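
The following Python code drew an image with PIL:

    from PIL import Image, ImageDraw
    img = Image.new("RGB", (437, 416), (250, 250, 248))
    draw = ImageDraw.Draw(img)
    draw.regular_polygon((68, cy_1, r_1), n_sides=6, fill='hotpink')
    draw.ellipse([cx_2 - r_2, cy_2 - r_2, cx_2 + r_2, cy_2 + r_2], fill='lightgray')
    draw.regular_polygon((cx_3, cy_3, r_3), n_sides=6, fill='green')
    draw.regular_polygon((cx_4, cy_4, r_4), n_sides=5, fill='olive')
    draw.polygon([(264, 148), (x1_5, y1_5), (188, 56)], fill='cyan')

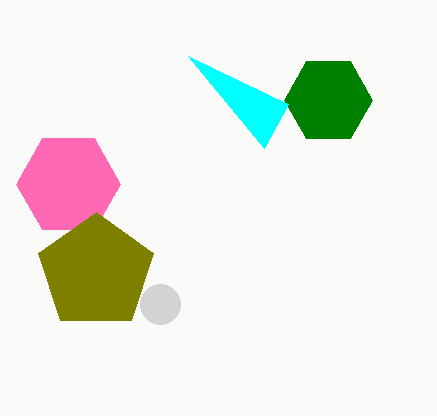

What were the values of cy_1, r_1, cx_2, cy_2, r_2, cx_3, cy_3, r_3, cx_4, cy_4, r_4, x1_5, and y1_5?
cy_1 = 184, r_1 = 52, cx_2 = 160, cy_2 = 304, r_2 = 20, cx_3 = 328, cy_3 = 100, r_3 = 44, cx_4 = 96, cy_4 = 272, r_4 = 60, x1_5 = 288, y1_5 = 104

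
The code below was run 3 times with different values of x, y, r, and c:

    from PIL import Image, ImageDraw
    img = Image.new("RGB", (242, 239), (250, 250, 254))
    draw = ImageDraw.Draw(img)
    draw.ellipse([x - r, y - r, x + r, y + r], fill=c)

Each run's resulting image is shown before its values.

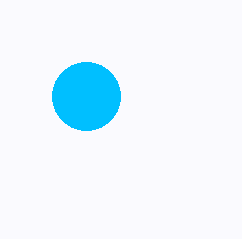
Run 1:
x = 86
y = 96
r = 34
c = 'deepskyblue'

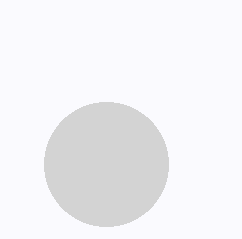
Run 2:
x = 106
y = 164
r = 62
c = 'lightgray'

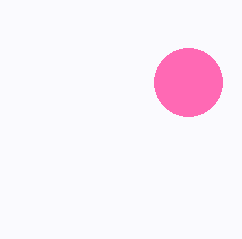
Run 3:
x = 188, y = 82, r = 34, c = 'hotpink'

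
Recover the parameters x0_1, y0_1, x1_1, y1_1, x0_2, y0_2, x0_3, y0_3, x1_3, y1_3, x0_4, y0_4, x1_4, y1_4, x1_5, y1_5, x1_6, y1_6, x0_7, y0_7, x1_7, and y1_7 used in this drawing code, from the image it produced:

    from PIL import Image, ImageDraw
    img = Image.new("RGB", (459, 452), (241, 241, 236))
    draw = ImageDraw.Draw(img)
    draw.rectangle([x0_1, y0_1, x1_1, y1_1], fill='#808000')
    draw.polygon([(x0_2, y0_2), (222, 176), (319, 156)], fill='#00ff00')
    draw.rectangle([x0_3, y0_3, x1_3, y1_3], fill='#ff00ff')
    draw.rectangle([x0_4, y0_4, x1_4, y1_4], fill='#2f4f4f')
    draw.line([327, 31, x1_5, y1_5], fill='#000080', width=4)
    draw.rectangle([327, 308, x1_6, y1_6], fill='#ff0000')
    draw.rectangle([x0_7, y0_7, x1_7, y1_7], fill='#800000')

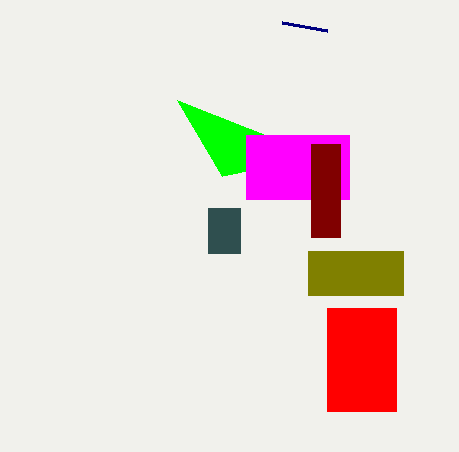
x0_1 = 308, y0_1 = 251, x1_1 = 403, y1_1 = 295, x0_2 = 177, y0_2 = 100, x0_3 = 246, y0_3 = 135, x1_3 = 349, y1_3 = 199, x0_4 = 208, y0_4 = 208, x1_4 = 240, y1_4 = 253, x1_5 = 282, y1_5 = 23, x1_6 = 396, y1_6 = 411, x0_7 = 311, y0_7 = 144, x1_7 = 340, y1_7 = 237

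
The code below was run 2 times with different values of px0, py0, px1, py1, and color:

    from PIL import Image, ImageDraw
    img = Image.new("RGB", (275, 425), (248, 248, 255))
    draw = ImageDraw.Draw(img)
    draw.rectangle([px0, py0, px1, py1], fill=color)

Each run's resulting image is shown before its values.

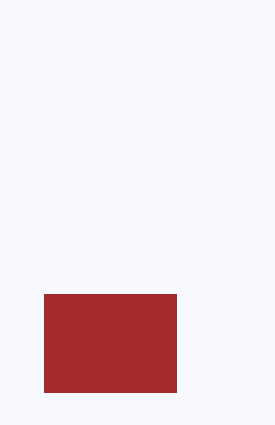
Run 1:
px0 = 44, py0 = 294, px1 = 176, py1 = 392, color = 'brown'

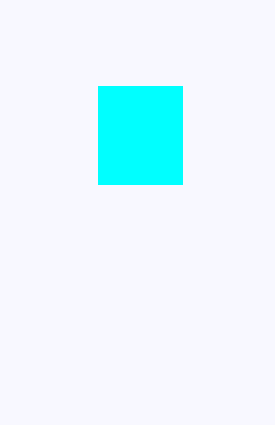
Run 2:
px0 = 98, py0 = 86, px1 = 182, py1 = 184, color = 'cyan'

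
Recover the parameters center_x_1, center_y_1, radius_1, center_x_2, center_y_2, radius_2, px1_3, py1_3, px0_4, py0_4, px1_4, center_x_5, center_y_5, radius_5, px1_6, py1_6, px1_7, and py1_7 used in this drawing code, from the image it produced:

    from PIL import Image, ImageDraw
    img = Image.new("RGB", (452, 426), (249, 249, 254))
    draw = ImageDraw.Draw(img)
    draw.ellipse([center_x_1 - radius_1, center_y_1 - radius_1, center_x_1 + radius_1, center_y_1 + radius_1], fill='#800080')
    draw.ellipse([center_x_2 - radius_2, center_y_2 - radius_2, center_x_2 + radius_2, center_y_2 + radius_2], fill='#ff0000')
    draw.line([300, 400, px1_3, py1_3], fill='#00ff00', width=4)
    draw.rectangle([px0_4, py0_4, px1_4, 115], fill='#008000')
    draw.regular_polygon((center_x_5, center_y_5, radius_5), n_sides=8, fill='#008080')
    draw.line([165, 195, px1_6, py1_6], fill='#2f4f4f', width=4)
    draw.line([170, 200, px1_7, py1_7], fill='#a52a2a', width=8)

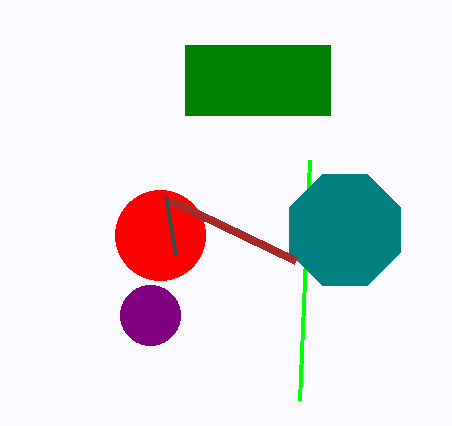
center_x_1 = 150, center_y_1 = 315, radius_1 = 30, center_x_2 = 160, center_y_2 = 235, radius_2 = 45, px1_3 = 310, py1_3 = 160, px0_4 = 185, py0_4 = 45, px1_4 = 330, center_x_5 = 345, center_y_5 = 230, radius_5 = 60, px1_6 = 175, py1_6 = 255, px1_7 = 295, py1_7 = 260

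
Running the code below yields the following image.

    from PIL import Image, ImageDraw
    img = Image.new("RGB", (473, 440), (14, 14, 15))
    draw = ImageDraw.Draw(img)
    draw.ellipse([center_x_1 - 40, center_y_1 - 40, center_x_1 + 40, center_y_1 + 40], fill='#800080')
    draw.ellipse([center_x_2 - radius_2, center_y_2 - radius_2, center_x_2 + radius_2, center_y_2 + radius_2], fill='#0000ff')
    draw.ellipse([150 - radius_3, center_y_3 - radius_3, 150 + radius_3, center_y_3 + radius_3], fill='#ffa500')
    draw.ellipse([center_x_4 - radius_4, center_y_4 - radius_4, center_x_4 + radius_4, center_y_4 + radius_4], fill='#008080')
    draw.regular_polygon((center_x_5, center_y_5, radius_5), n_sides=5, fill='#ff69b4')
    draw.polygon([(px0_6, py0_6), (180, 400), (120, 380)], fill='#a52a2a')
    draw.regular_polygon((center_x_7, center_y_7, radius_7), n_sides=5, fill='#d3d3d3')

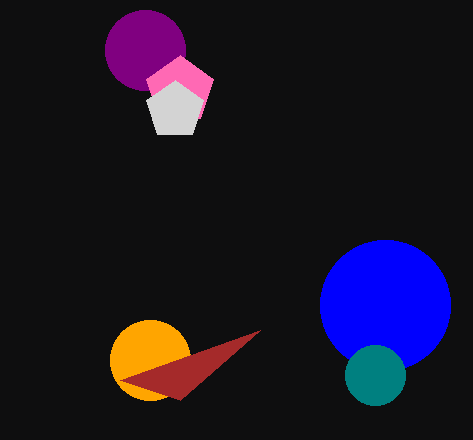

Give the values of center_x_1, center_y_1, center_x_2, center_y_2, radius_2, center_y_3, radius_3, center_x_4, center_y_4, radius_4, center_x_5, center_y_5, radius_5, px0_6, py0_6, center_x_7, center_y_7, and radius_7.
center_x_1 = 145
center_y_1 = 50
center_x_2 = 385
center_y_2 = 305
radius_2 = 65
center_y_3 = 360
radius_3 = 40
center_x_4 = 375
center_y_4 = 375
radius_4 = 30
center_x_5 = 180
center_y_5 = 90
radius_5 = 35
px0_6 = 260
py0_6 = 330
center_x_7 = 175
center_y_7 = 110
radius_7 = 30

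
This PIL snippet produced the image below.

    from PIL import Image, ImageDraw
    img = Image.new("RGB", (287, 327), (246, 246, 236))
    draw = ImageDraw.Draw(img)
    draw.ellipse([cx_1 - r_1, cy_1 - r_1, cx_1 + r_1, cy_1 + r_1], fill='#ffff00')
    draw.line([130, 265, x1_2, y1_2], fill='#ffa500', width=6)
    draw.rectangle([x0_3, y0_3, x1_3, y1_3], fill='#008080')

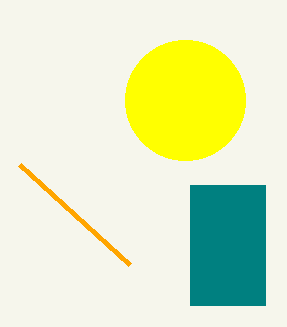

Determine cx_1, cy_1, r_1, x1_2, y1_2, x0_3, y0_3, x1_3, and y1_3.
cx_1 = 185; cy_1 = 100; r_1 = 60; x1_2 = 20; y1_2 = 165; x0_3 = 190; y0_3 = 185; x1_3 = 265; y1_3 = 305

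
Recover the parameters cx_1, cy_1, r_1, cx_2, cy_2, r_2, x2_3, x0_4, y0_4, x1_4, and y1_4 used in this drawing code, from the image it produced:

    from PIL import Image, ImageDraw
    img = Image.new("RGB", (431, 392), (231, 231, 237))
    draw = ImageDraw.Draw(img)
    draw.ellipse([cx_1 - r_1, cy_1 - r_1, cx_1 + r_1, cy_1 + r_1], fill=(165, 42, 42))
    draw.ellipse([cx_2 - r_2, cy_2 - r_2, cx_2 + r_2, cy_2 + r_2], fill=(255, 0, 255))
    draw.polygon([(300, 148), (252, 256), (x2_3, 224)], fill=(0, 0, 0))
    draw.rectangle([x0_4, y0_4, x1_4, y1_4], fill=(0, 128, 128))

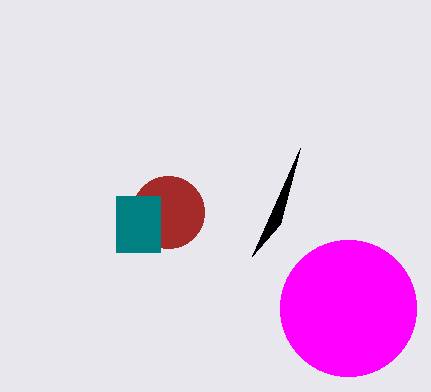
cx_1 = 168, cy_1 = 212, r_1 = 36, cx_2 = 348, cy_2 = 308, r_2 = 68, x2_3 = 280, x0_4 = 116, y0_4 = 196, x1_4 = 160, y1_4 = 252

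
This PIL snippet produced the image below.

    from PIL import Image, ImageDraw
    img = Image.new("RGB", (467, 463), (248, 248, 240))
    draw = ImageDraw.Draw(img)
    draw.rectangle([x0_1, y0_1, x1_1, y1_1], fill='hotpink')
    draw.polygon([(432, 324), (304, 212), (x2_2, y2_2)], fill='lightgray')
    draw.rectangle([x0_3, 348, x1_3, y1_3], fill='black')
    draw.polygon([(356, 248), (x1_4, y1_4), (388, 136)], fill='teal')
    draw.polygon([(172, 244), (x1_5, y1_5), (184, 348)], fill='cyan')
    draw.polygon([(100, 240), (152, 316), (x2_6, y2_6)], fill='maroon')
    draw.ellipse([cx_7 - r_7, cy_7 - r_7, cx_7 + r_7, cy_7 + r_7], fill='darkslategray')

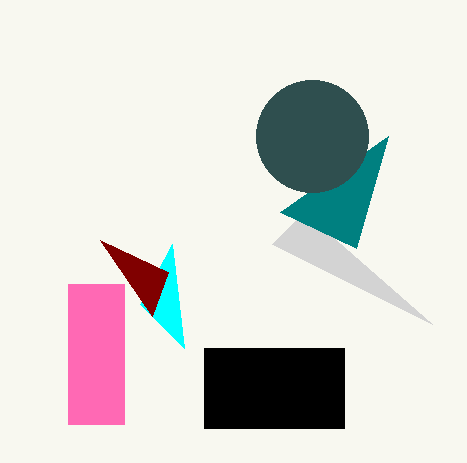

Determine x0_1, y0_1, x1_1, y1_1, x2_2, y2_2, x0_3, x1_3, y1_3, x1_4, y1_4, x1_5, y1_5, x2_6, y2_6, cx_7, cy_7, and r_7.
x0_1 = 68, y0_1 = 284, x1_1 = 124, y1_1 = 424, x2_2 = 272, y2_2 = 244, x0_3 = 204, x1_3 = 344, y1_3 = 428, x1_4 = 280, y1_4 = 212, x1_5 = 140, y1_5 = 304, x2_6 = 168, y2_6 = 272, cx_7 = 312, cy_7 = 136, r_7 = 56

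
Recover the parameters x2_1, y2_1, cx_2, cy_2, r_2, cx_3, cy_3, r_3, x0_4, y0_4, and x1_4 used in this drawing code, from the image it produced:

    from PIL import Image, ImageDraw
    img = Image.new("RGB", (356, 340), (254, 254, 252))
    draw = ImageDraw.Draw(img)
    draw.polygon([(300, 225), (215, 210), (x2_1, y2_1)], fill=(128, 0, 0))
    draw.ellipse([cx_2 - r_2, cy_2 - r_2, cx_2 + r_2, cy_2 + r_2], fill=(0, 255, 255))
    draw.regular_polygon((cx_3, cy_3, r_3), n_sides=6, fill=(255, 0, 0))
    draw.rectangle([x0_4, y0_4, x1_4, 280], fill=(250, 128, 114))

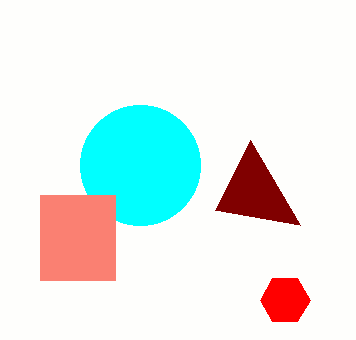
x2_1 = 250
y2_1 = 140
cx_2 = 140
cy_2 = 165
r_2 = 60
cx_3 = 285
cy_3 = 300
r_3 = 25
x0_4 = 40
y0_4 = 195
x1_4 = 115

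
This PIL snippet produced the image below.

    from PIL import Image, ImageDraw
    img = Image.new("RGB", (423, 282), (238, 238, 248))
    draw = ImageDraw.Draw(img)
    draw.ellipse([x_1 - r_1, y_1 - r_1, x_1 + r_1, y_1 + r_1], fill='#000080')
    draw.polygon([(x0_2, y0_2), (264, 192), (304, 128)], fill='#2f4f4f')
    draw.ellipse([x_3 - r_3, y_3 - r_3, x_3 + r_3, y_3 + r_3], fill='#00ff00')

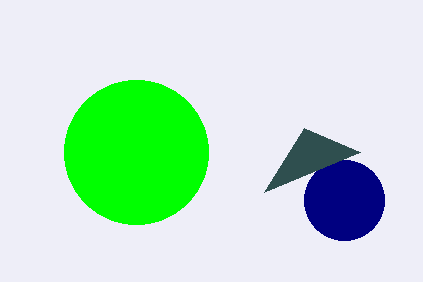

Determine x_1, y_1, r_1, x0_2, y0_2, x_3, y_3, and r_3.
x_1 = 344, y_1 = 200, r_1 = 40, x0_2 = 360, y0_2 = 152, x_3 = 136, y_3 = 152, r_3 = 72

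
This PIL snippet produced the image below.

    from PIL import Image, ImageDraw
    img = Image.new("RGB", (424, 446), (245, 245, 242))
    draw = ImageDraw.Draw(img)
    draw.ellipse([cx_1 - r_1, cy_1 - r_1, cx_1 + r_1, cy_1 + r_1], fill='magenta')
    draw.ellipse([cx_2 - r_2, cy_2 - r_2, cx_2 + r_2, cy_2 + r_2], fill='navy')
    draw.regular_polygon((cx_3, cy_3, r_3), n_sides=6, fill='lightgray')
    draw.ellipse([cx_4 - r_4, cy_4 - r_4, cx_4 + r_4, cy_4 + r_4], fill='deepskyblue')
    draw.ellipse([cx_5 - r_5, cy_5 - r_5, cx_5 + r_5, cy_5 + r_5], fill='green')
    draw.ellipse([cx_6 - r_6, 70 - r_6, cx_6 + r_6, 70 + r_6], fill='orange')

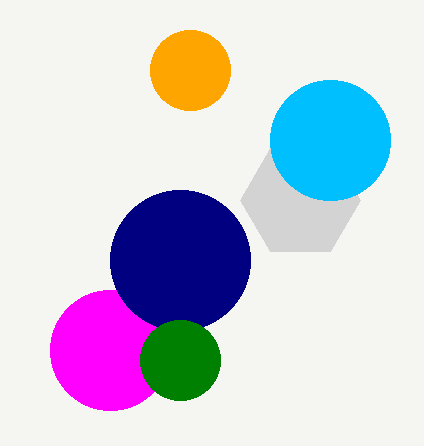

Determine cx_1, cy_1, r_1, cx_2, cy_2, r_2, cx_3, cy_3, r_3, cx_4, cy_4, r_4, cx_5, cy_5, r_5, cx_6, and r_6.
cx_1 = 110; cy_1 = 350; r_1 = 60; cx_2 = 180; cy_2 = 260; r_2 = 70; cx_3 = 300; cy_3 = 200; r_3 = 60; cx_4 = 330; cy_4 = 140; r_4 = 60; cx_5 = 180; cy_5 = 360; r_5 = 40; cx_6 = 190; r_6 = 40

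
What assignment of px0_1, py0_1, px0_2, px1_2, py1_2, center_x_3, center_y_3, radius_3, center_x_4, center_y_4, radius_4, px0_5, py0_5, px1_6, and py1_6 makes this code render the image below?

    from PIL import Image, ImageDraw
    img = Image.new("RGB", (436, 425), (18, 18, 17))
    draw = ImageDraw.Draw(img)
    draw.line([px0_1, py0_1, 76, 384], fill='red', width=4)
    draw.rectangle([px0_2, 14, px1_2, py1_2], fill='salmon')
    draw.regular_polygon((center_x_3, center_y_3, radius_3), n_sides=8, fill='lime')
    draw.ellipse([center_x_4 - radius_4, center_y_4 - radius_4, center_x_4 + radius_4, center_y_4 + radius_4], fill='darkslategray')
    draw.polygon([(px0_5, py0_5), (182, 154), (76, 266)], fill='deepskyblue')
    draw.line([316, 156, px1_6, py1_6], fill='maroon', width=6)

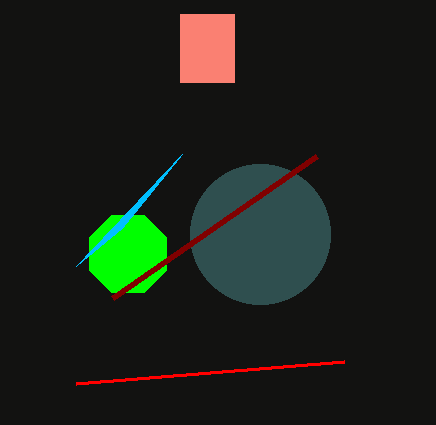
px0_1 = 344; py0_1 = 362; px0_2 = 180; px1_2 = 234; py1_2 = 82; center_x_3 = 128; center_y_3 = 254; radius_3 = 42; center_x_4 = 260; center_y_4 = 234; radius_4 = 70; px0_5 = 122; py0_5 = 228; px1_6 = 112; py1_6 = 298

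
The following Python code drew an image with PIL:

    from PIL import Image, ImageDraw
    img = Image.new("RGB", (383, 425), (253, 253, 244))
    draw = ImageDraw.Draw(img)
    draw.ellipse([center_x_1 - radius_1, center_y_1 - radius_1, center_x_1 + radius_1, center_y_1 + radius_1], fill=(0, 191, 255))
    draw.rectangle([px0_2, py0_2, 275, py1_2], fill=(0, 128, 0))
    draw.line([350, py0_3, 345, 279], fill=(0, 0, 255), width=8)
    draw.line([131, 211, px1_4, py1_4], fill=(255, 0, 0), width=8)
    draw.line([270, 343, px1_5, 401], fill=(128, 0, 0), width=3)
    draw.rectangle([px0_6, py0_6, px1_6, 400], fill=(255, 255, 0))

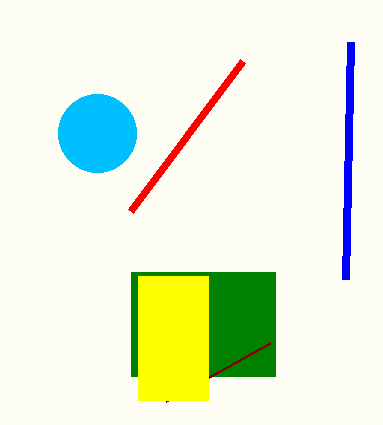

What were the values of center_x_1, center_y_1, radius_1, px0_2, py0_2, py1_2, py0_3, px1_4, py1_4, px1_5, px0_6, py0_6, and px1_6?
center_x_1 = 97
center_y_1 = 133
radius_1 = 39
px0_2 = 131
py0_2 = 272
py1_2 = 376
py0_3 = 42
px1_4 = 243
py1_4 = 61
px1_5 = 166
px0_6 = 138
py0_6 = 276
px1_6 = 208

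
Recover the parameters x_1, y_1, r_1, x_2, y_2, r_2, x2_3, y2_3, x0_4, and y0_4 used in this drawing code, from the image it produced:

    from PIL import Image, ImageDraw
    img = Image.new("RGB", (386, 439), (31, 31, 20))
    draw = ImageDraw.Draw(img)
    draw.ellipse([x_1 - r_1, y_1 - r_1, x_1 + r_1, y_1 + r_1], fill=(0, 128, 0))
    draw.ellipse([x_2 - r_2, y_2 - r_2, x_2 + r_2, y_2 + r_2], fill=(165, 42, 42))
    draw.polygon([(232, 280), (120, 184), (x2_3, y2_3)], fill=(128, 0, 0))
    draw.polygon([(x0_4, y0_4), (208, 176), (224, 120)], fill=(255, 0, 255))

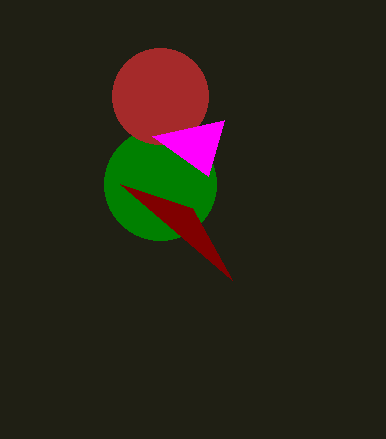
x_1 = 160
y_1 = 184
r_1 = 56
x_2 = 160
y_2 = 96
r_2 = 48
x2_3 = 192
y2_3 = 208
x0_4 = 152
y0_4 = 136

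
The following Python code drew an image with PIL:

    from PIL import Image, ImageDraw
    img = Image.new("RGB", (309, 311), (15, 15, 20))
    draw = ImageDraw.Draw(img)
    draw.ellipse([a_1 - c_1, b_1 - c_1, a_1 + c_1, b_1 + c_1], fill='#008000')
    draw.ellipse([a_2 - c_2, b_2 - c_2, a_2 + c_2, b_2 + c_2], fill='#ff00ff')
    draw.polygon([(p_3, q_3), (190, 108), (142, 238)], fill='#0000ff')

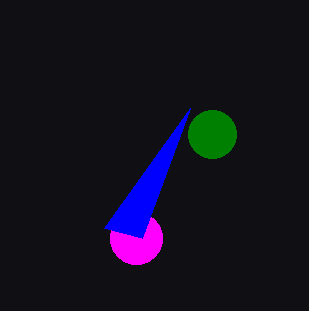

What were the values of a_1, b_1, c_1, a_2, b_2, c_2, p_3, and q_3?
a_1 = 212, b_1 = 134, c_1 = 24, a_2 = 136, b_2 = 238, c_2 = 26, p_3 = 104, q_3 = 228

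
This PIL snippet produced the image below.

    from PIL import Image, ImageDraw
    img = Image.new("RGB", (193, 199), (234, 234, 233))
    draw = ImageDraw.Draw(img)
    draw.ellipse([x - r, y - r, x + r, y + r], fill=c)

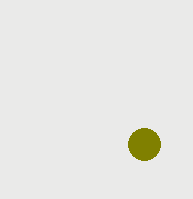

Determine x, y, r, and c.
x = 144
y = 144
r = 16
c = 'olive'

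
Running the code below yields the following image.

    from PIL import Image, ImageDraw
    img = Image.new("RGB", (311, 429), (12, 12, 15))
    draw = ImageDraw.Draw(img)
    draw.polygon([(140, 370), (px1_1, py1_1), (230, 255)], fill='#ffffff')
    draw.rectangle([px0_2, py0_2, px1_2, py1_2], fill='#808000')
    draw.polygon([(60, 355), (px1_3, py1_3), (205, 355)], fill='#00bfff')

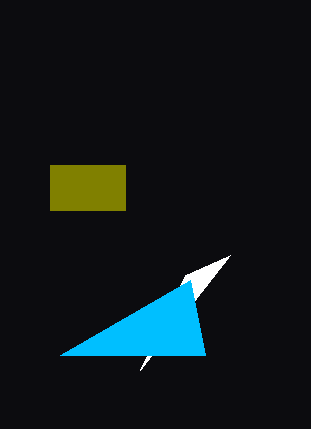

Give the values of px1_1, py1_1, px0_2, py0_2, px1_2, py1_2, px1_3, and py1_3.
px1_1 = 185, py1_1 = 275, px0_2 = 50, py0_2 = 165, px1_2 = 125, py1_2 = 210, px1_3 = 190, py1_3 = 280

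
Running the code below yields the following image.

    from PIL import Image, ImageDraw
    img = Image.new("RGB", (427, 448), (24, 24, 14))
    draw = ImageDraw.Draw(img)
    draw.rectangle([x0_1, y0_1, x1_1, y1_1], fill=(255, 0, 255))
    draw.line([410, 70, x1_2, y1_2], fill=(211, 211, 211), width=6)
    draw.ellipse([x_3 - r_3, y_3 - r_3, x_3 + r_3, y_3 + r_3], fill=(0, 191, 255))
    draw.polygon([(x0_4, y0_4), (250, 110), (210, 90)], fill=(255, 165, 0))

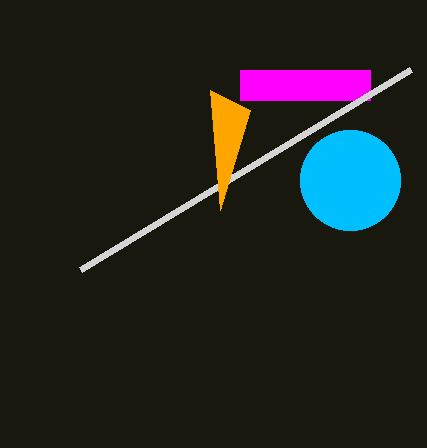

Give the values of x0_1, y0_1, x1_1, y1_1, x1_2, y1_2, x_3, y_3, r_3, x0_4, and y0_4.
x0_1 = 240; y0_1 = 70; x1_1 = 370; y1_1 = 100; x1_2 = 80; y1_2 = 270; x_3 = 350; y_3 = 180; r_3 = 50; x0_4 = 220; y0_4 = 210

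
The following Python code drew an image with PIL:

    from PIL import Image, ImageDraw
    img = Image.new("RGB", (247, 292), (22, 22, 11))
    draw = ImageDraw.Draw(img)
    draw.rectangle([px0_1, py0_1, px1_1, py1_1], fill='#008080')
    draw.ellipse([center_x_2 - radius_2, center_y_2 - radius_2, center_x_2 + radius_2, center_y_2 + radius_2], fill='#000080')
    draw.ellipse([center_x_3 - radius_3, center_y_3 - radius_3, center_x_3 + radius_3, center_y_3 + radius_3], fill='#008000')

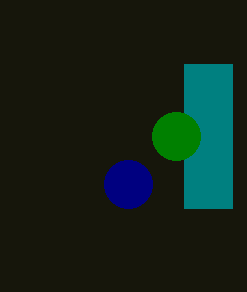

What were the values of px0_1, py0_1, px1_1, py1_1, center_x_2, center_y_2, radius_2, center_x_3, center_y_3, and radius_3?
px0_1 = 184, py0_1 = 64, px1_1 = 232, py1_1 = 208, center_x_2 = 128, center_y_2 = 184, radius_2 = 24, center_x_3 = 176, center_y_3 = 136, radius_3 = 24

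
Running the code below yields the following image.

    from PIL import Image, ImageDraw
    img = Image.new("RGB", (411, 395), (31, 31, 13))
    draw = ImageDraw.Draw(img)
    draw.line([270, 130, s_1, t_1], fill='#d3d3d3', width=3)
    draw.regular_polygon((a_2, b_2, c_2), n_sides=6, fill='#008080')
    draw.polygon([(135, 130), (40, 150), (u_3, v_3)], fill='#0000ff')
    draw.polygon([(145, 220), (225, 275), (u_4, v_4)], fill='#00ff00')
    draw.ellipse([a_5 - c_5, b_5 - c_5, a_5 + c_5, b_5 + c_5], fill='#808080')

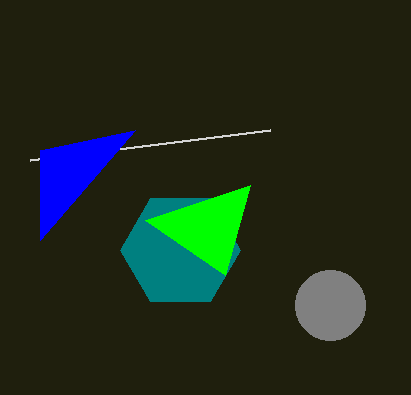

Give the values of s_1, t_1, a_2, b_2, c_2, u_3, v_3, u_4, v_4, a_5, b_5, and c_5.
s_1 = 30; t_1 = 160; a_2 = 180; b_2 = 250; c_2 = 60; u_3 = 40; v_3 = 240; u_4 = 250; v_4 = 185; a_5 = 330; b_5 = 305; c_5 = 35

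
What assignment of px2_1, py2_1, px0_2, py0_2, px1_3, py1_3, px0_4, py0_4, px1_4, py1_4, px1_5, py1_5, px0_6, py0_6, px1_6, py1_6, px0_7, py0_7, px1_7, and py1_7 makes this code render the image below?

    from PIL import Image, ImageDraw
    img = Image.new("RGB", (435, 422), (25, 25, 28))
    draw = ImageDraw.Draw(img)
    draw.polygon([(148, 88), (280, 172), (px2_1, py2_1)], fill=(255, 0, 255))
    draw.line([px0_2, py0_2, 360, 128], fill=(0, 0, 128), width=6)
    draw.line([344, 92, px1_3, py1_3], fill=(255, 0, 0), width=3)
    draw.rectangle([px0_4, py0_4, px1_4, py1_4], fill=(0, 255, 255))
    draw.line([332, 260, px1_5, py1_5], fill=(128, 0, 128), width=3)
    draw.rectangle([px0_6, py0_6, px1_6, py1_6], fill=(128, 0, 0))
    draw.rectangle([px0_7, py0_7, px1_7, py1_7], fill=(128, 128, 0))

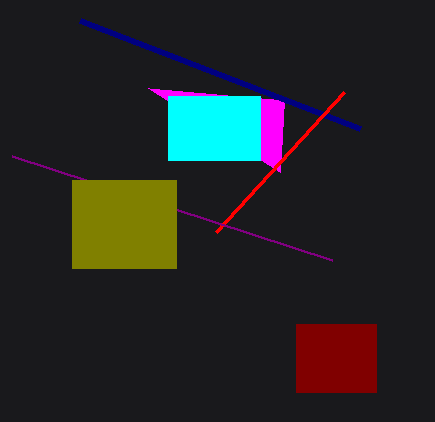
px2_1 = 284, py2_1 = 100, px0_2 = 80, py0_2 = 20, px1_3 = 216, py1_3 = 232, px0_4 = 168, py0_4 = 96, px1_4 = 260, py1_4 = 160, px1_5 = 12, py1_5 = 156, px0_6 = 296, py0_6 = 324, px1_6 = 376, py1_6 = 392, px0_7 = 72, py0_7 = 180, px1_7 = 176, py1_7 = 268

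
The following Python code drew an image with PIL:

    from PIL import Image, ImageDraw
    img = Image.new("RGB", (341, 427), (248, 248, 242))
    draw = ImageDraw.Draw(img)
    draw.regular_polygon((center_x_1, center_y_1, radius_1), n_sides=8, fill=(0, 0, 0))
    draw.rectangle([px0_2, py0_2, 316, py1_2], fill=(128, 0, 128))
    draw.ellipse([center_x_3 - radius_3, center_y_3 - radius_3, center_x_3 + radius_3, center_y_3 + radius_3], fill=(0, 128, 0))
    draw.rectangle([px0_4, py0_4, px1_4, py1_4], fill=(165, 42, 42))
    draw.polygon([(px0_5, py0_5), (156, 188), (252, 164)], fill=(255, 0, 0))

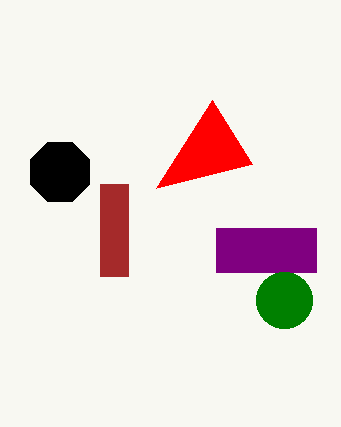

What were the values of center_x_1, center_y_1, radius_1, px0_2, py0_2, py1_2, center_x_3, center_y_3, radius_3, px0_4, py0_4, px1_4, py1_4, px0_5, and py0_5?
center_x_1 = 60; center_y_1 = 172; radius_1 = 32; px0_2 = 216; py0_2 = 228; py1_2 = 272; center_x_3 = 284; center_y_3 = 300; radius_3 = 28; px0_4 = 100; py0_4 = 184; px1_4 = 128; py1_4 = 276; px0_5 = 212; py0_5 = 100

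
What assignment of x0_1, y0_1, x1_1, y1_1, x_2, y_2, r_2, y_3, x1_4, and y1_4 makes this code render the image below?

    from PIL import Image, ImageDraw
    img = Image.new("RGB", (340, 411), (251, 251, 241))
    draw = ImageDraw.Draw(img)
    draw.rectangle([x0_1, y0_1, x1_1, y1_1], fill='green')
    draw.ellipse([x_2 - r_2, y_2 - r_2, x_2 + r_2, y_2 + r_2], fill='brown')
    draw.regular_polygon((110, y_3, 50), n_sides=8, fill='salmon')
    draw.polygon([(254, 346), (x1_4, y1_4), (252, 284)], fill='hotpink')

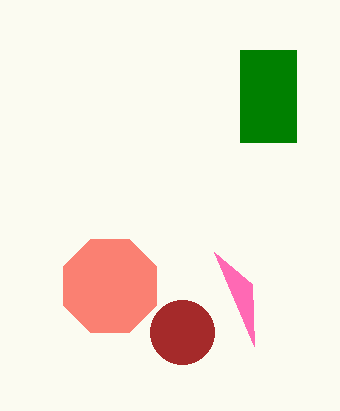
x0_1 = 240; y0_1 = 50; x1_1 = 296; y1_1 = 142; x_2 = 182; y_2 = 332; r_2 = 32; y_3 = 286; x1_4 = 214; y1_4 = 252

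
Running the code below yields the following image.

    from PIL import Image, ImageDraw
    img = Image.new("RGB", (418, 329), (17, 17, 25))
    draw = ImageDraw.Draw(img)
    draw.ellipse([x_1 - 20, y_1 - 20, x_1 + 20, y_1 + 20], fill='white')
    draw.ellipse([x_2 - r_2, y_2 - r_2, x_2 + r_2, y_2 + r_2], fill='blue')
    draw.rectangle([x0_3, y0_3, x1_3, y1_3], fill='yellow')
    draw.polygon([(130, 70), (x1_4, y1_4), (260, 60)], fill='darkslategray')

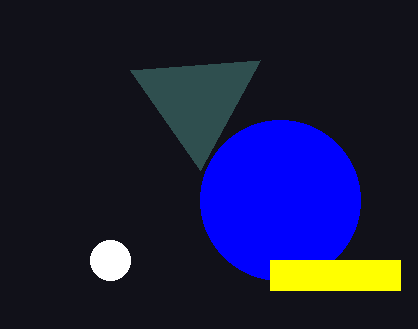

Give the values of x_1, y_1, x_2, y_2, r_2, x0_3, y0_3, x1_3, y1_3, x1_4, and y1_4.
x_1 = 110, y_1 = 260, x_2 = 280, y_2 = 200, r_2 = 80, x0_3 = 270, y0_3 = 260, x1_3 = 400, y1_3 = 290, x1_4 = 200, y1_4 = 170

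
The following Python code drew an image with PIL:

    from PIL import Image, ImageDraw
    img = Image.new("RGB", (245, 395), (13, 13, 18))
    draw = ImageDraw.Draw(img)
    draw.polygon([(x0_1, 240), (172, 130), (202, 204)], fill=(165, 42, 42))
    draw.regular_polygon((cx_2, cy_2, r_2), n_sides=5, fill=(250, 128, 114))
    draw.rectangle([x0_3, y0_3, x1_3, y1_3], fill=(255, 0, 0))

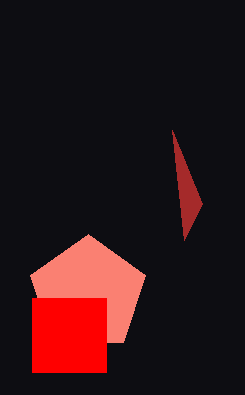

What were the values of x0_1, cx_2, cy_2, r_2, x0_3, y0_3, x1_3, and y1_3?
x0_1 = 184
cx_2 = 88
cy_2 = 294
r_2 = 60
x0_3 = 32
y0_3 = 298
x1_3 = 106
y1_3 = 372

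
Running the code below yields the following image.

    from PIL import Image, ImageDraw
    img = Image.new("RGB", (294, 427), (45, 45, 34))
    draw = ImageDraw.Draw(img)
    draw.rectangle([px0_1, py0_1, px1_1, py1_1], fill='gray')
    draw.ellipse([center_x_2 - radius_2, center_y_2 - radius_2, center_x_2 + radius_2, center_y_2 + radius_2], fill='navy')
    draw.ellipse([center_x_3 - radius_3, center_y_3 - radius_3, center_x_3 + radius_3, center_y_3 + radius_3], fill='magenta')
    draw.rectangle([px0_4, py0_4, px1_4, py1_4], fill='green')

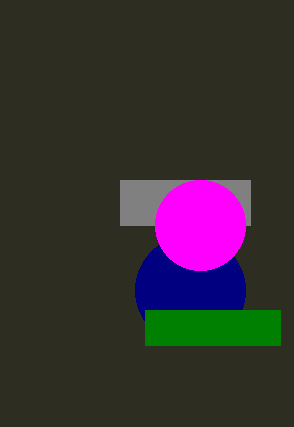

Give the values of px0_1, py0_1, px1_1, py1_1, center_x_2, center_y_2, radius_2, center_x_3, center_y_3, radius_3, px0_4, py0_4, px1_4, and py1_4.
px0_1 = 120
py0_1 = 180
px1_1 = 250
py1_1 = 225
center_x_2 = 190
center_y_2 = 290
radius_2 = 55
center_x_3 = 200
center_y_3 = 225
radius_3 = 45
px0_4 = 145
py0_4 = 310
px1_4 = 280
py1_4 = 345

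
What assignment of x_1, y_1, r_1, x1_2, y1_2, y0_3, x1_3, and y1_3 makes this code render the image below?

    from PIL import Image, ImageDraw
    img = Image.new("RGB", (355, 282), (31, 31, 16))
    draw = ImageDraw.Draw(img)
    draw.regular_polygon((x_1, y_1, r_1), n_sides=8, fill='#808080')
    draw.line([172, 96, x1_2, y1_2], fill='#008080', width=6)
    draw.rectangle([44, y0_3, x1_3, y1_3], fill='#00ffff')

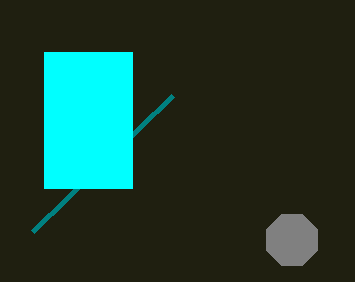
x_1 = 292; y_1 = 240; r_1 = 28; x1_2 = 32; y1_2 = 232; y0_3 = 52; x1_3 = 132; y1_3 = 188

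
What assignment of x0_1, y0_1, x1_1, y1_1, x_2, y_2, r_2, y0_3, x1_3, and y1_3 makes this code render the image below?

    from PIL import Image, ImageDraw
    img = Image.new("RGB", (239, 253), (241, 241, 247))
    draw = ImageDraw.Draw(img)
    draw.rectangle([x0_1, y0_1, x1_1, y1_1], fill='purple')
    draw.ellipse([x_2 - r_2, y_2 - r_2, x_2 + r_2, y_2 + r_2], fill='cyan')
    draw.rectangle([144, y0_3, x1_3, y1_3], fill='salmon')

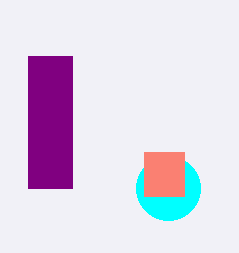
x0_1 = 28
y0_1 = 56
x1_1 = 72
y1_1 = 188
x_2 = 168
y_2 = 188
r_2 = 32
y0_3 = 152
x1_3 = 184
y1_3 = 196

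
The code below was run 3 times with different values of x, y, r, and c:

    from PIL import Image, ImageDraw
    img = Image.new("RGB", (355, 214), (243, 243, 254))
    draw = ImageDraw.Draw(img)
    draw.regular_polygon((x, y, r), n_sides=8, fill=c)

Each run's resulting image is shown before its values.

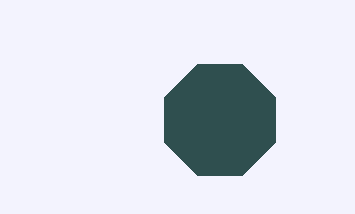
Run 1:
x = 220
y = 120
r = 60
c = 'darkslategray'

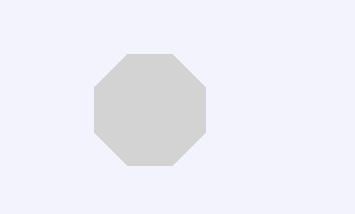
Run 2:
x = 150; y = 110; r = 60; c = 'lightgray'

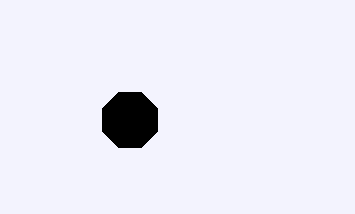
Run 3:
x = 130; y = 120; r = 30; c = 'black'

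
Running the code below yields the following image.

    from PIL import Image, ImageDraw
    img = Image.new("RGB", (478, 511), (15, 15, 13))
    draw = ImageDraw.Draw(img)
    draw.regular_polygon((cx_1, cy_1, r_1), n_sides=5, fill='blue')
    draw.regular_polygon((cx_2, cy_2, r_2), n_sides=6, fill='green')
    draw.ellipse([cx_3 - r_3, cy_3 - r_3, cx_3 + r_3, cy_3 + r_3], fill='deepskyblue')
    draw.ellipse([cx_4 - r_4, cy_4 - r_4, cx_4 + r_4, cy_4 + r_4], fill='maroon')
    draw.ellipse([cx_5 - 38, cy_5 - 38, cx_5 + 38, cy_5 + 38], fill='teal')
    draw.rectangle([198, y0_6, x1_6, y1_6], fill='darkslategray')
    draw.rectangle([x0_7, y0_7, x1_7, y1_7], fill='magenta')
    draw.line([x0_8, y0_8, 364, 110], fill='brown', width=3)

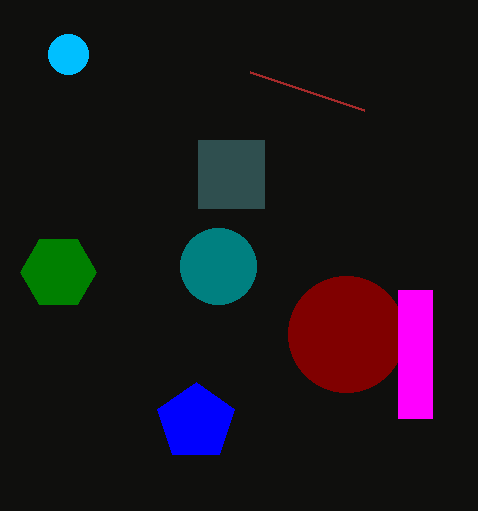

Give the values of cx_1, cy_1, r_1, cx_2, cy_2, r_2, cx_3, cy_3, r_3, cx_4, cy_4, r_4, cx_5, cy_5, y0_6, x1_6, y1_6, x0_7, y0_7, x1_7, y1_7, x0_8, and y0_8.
cx_1 = 196, cy_1 = 422, r_1 = 40, cx_2 = 58, cy_2 = 272, r_2 = 38, cx_3 = 68, cy_3 = 54, r_3 = 20, cx_4 = 346, cy_4 = 334, r_4 = 58, cx_5 = 218, cy_5 = 266, y0_6 = 140, x1_6 = 264, y1_6 = 208, x0_7 = 398, y0_7 = 290, x1_7 = 432, y1_7 = 418, x0_8 = 250, y0_8 = 72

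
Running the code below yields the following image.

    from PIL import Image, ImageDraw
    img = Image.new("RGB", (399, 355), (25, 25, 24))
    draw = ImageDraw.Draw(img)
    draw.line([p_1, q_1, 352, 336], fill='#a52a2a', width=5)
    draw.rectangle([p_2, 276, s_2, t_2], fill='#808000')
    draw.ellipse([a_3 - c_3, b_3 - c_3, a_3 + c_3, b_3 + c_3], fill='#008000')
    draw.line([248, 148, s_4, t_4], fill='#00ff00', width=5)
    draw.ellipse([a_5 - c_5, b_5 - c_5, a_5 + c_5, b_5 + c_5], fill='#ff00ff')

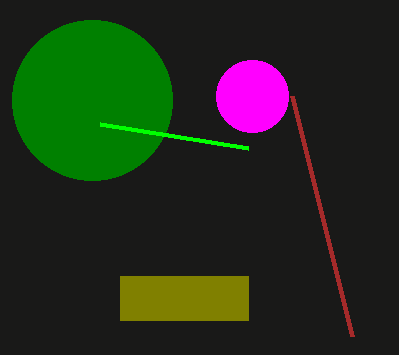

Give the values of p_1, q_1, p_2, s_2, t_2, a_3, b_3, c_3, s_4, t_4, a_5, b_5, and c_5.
p_1 = 292
q_1 = 96
p_2 = 120
s_2 = 248
t_2 = 320
a_3 = 92
b_3 = 100
c_3 = 80
s_4 = 100
t_4 = 124
a_5 = 252
b_5 = 96
c_5 = 36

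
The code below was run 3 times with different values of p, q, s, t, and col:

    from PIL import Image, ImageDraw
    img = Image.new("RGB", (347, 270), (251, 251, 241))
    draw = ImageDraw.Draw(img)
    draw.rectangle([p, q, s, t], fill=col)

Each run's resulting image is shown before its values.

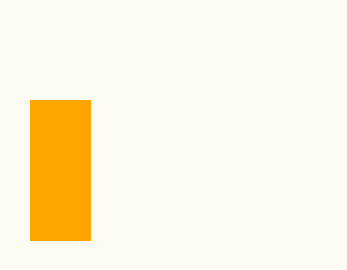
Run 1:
p = 30
q = 100
s = 90
t = 240
col = 'orange'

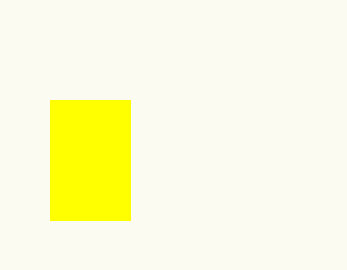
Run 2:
p = 50, q = 100, s = 130, t = 220, col = 'yellow'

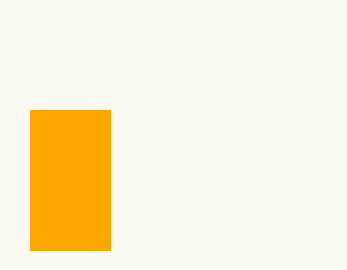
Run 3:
p = 30; q = 110; s = 110; t = 250; col = 'orange'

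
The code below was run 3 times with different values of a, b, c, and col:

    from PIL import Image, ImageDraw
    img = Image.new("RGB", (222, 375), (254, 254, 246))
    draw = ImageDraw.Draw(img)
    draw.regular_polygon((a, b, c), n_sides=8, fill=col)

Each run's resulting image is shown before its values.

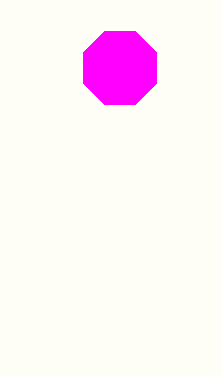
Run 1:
a = 120
b = 68
c = 40
col = 'magenta'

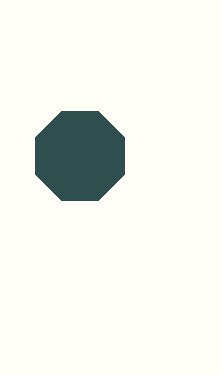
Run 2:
a = 80
b = 156
c = 48
col = 'darkslategray'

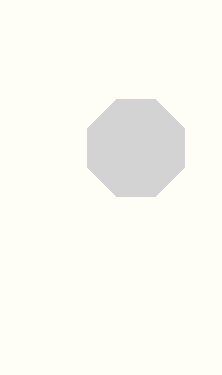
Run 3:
a = 136; b = 148; c = 52; col = 'lightgray'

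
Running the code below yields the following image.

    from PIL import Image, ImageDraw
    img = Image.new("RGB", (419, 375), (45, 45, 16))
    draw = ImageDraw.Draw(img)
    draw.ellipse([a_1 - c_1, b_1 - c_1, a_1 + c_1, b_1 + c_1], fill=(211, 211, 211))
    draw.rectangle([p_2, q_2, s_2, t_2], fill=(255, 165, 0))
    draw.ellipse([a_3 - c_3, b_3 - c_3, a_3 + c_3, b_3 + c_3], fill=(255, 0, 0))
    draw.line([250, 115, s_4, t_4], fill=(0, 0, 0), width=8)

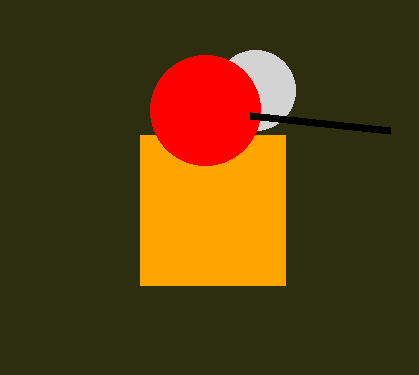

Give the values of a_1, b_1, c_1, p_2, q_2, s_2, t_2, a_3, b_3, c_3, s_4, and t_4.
a_1 = 255, b_1 = 90, c_1 = 40, p_2 = 140, q_2 = 135, s_2 = 285, t_2 = 285, a_3 = 205, b_3 = 110, c_3 = 55, s_4 = 390, t_4 = 130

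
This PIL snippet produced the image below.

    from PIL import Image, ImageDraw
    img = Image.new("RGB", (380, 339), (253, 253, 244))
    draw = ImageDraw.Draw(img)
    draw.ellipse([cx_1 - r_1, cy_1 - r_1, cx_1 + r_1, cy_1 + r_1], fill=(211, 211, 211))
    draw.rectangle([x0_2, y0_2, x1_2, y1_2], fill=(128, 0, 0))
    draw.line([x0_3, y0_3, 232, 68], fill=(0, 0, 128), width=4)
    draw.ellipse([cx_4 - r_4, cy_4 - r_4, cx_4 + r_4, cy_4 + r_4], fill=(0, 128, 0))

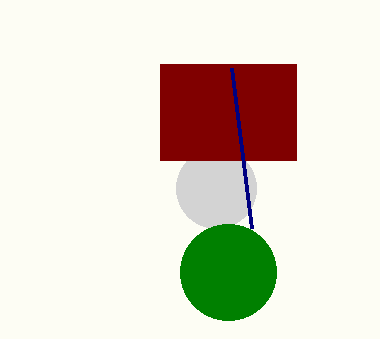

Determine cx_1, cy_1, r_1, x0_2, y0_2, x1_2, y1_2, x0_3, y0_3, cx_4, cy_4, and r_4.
cx_1 = 216; cy_1 = 188; r_1 = 40; x0_2 = 160; y0_2 = 64; x1_2 = 296; y1_2 = 160; x0_3 = 252; y0_3 = 228; cx_4 = 228; cy_4 = 272; r_4 = 48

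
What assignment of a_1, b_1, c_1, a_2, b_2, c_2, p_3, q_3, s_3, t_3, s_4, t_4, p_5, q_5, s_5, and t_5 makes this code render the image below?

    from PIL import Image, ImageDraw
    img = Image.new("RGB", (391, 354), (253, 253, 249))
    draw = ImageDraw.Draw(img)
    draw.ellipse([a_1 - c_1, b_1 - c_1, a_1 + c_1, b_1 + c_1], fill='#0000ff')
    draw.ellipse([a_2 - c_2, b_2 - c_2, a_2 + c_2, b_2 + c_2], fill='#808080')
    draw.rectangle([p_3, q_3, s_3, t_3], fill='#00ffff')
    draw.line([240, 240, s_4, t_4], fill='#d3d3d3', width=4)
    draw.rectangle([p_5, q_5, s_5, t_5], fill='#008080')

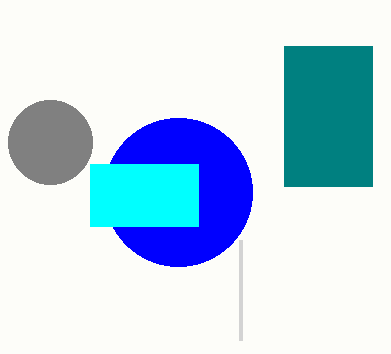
a_1 = 178, b_1 = 192, c_1 = 74, a_2 = 50, b_2 = 142, c_2 = 42, p_3 = 90, q_3 = 164, s_3 = 198, t_3 = 226, s_4 = 240, t_4 = 340, p_5 = 284, q_5 = 46, s_5 = 372, t_5 = 186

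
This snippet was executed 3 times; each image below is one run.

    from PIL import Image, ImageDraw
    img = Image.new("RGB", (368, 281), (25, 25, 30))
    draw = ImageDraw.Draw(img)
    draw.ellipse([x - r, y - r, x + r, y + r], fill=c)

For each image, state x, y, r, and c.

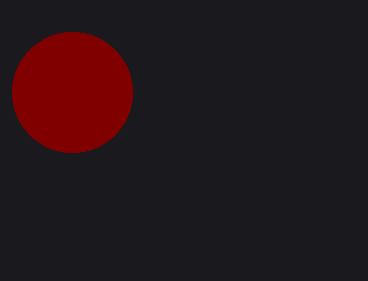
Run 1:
x = 72; y = 92; r = 60; c = 'maroon'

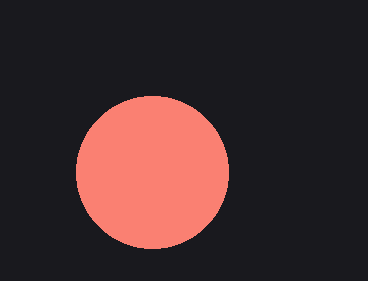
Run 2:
x = 152; y = 172; r = 76; c = 'salmon'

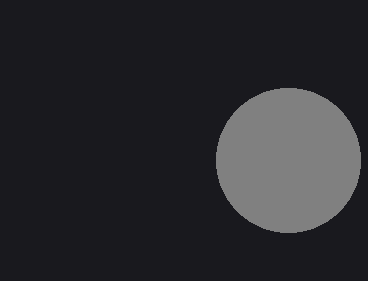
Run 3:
x = 288, y = 160, r = 72, c = 'gray'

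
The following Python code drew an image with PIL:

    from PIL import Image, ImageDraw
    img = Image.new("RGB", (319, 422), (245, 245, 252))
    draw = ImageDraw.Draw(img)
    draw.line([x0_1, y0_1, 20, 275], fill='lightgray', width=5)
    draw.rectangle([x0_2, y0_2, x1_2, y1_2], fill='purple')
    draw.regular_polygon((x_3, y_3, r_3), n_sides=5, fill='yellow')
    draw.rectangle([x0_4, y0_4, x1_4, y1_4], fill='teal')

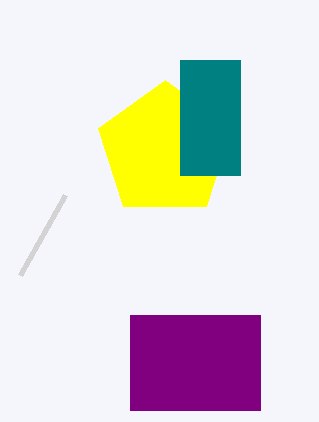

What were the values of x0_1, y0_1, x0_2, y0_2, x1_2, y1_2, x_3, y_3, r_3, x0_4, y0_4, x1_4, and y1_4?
x0_1 = 65; y0_1 = 195; x0_2 = 130; y0_2 = 315; x1_2 = 260; y1_2 = 410; x_3 = 165; y_3 = 150; r_3 = 70; x0_4 = 180; y0_4 = 60; x1_4 = 240; y1_4 = 175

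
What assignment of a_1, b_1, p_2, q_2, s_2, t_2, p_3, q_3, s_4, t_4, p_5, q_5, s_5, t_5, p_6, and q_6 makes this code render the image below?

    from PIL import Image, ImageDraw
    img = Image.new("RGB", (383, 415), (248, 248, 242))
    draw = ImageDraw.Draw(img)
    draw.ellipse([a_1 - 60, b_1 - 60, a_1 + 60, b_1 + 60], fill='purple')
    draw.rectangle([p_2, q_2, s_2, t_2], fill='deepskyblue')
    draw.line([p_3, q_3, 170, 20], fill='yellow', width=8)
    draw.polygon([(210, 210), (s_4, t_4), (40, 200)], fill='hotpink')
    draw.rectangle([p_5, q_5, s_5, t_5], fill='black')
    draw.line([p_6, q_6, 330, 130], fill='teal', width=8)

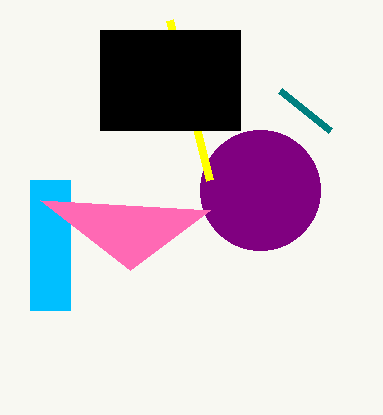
a_1 = 260
b_1 = 190
p_2 = 30
q_2 = 180
s_2 = 70
t_2 = 310
p_3 = 210
q_3 = 180
s_4 = 130
t_4 = 270
p_5 = 100
q_5 = 30
s_5 = 240
t_5 = 130
p_6 = 280
q_6 = 90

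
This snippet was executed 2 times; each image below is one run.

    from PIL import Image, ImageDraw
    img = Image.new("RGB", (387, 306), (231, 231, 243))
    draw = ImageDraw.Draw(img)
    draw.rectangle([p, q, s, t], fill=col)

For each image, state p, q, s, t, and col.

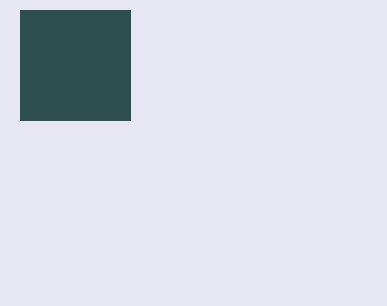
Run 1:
p = 20; q = 10; s = 130; t = 120; col = 'darkslategray'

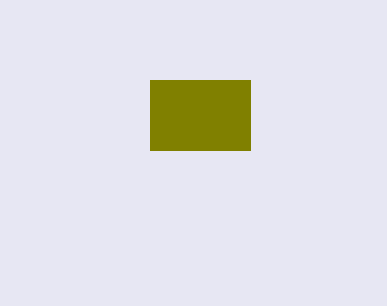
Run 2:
p = 150, q = 80, s = 250, t = 150, col = 'olive'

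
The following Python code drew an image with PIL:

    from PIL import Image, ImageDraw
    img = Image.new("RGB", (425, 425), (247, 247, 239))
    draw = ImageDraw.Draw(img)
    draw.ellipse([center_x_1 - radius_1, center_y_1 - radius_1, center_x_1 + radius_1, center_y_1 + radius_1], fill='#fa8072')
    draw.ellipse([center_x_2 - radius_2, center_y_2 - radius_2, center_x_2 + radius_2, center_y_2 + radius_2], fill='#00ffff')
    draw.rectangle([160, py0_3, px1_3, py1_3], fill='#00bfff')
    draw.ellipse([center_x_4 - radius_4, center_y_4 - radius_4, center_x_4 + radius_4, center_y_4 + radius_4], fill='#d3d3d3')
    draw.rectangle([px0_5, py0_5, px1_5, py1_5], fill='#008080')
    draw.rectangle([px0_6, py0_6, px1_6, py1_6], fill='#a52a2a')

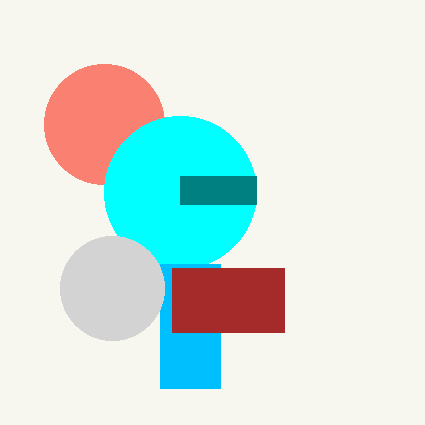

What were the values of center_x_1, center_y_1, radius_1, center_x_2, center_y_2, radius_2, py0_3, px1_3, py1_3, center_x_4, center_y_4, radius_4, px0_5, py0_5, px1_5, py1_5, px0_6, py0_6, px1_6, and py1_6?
center_x_1 = 104; center_y_1 = 124; radius_1 = 60; center_x_2 = 180; center_y_2 = 192; radius_2 = 76; py0_3 = 264; px1_3 = 220; py1_3 = 388; center_x_4 = 112; center_y_4 = 288; radius_4 = 52; px0_5 = 180; py0_5 = 176; px1_5 = 256; py1_5 = 204; px0_6 = 172; py0_6 = 268; px1_6 = 284; py1_6 = 332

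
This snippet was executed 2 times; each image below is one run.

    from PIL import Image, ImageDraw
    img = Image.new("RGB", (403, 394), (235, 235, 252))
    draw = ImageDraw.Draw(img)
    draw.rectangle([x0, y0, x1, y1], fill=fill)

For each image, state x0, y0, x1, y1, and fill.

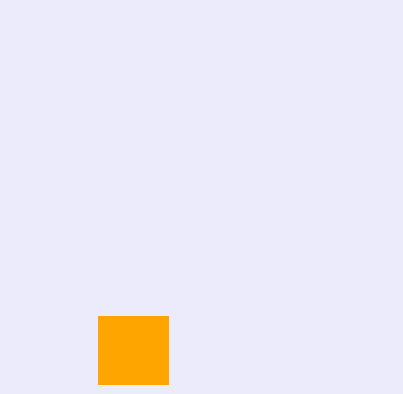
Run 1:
x0 = 98; y0 = 316; x1 = 168; y1 = 384; fill = 'orange'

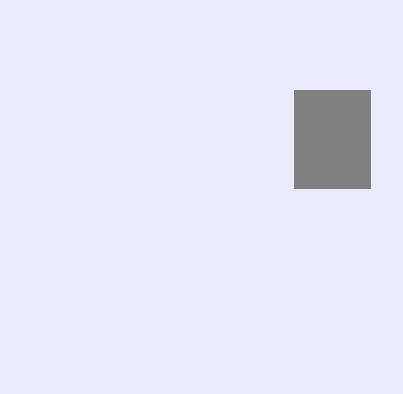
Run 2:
x0 = 294, y0 = 90, x1 = 370, y1 = 188, fill = 'gray'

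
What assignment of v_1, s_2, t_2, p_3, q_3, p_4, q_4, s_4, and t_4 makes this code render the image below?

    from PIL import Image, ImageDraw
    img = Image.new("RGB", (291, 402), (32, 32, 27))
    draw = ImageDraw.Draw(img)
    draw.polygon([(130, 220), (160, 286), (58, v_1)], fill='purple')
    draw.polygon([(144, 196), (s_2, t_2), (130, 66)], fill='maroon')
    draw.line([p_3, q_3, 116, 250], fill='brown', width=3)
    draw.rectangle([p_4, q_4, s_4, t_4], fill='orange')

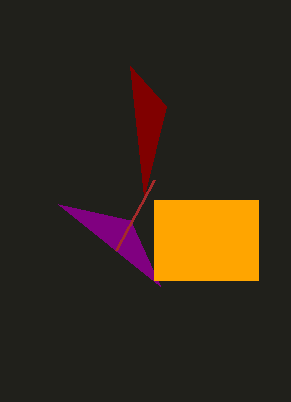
v_1 = 204, s_2 = 166, t_2 = 106, p_3 = 154, q_3 = 180, p_4 = 154, q_4 = 200, s_4 = 258, t_4 = 280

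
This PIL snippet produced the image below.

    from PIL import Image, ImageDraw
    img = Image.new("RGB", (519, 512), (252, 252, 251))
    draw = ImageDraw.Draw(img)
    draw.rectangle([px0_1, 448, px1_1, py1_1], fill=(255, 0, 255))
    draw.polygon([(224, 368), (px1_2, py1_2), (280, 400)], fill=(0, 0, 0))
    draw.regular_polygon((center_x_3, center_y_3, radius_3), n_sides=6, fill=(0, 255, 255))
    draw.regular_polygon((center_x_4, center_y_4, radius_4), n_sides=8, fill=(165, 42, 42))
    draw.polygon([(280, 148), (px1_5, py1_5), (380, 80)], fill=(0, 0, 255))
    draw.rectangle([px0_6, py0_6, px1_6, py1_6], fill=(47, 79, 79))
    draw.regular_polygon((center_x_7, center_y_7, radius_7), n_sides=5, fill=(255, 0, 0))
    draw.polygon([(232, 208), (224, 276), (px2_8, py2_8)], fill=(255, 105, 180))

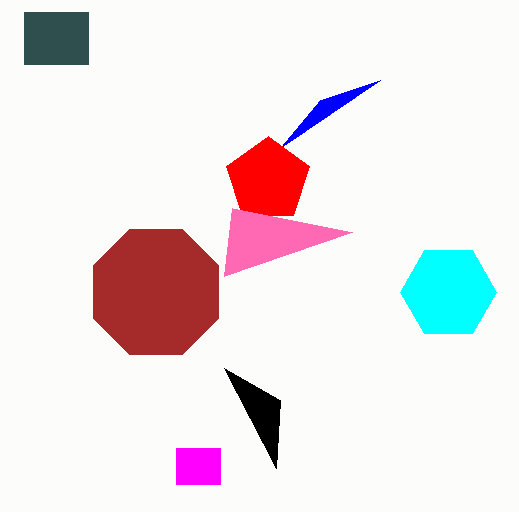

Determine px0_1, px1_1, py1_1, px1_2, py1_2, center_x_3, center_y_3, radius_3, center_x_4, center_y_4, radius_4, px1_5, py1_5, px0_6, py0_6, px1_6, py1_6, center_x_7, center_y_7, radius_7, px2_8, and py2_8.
px0_1 = 176, px1_1 = 220, py1_1 = 484, px1_2 = 276, py1_2 = 468, center_x_3 = 448, center_y_3 = 292, radius_3 = 48, center_x_4 = 156, center_y_4 = 292, radius_4 = 68, px1_5 = 320, py1_5 = 100, px0_6 = 24, py0_6 = 12, px1_6 = 88, py1_6 = 64, center_x_7 = 268, center_y_7 = 180, radius_7 = 44, px2_8 = 352, py2_8 = 232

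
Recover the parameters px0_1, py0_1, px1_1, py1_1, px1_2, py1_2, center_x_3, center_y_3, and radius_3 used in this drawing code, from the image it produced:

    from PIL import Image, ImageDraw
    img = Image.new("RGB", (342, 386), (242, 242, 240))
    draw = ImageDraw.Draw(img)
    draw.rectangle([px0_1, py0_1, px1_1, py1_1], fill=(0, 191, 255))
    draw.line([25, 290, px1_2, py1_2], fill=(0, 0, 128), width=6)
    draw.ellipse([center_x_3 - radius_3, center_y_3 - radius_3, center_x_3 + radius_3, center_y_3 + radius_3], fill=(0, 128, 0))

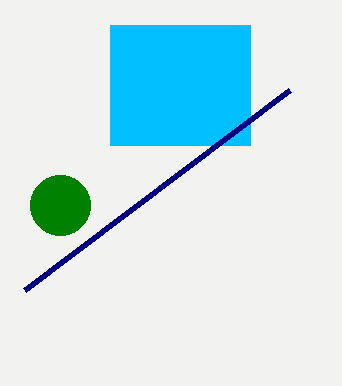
px0_1 = 110; py0_1 = 25; px1_1 = 250; py1_1 = 145; px1_2 = 290; py1_2 = 90; center_x_3 = 60; center_y_3 = 205; radius_3 = 30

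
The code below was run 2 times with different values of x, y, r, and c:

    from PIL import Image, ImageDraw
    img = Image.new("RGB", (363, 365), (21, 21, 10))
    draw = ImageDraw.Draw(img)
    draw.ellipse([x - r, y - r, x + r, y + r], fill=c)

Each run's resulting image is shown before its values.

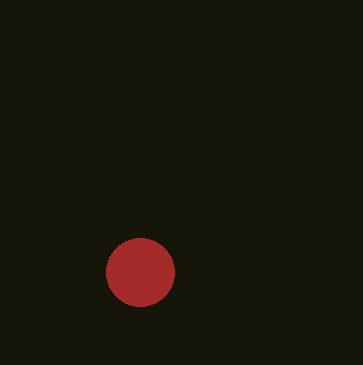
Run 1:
x = 140; y = 272; r = 34; c = 'brown'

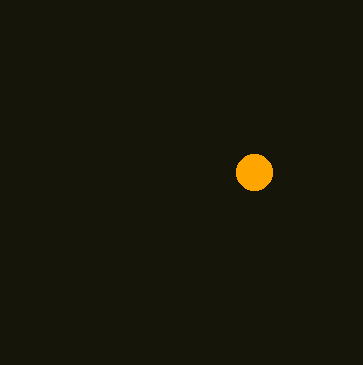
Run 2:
x = 254, y = 172, r = 18, c = 'orange'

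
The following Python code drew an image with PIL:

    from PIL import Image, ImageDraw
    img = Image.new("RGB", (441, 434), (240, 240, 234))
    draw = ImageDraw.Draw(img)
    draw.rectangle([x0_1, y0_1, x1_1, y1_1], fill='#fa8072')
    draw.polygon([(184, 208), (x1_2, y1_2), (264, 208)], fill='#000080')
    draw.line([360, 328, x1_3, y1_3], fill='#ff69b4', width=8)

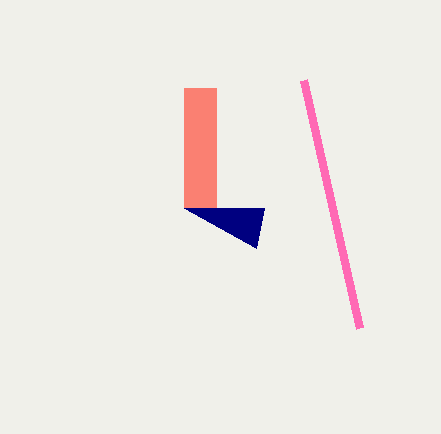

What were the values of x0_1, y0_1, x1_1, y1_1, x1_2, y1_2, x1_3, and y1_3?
x0_1 = 184; y0_1 = 88; x1_1 = 216; y1_1 = 208; x1_2 = 256; y1_2 = 248; x1_3 = 304; y1_3 = 80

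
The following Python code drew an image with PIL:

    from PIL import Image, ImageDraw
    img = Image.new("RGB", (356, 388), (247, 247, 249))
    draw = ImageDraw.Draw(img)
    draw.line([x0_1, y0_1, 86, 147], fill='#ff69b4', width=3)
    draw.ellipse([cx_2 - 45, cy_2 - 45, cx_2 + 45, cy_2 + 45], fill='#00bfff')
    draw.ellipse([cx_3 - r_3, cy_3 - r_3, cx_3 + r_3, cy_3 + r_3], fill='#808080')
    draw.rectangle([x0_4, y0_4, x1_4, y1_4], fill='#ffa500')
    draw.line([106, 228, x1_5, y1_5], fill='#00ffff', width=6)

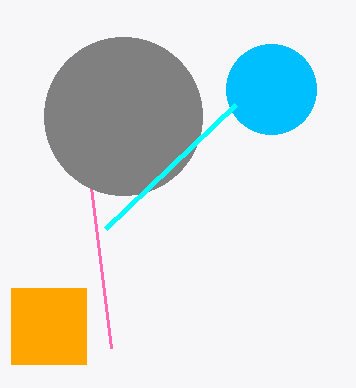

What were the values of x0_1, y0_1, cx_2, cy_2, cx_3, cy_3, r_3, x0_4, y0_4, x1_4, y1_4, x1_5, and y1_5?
x0_1 = 111
y0_1 = 348
cx_2 = 271
cy_2 = 89
cx_3 = 123
cy_3 = 116
r_3 = 79
x0_4 = 11
y0_4 = 288
x1_4 = 86
y1_4 = 364
x1_5 = 236
y1_5 = 104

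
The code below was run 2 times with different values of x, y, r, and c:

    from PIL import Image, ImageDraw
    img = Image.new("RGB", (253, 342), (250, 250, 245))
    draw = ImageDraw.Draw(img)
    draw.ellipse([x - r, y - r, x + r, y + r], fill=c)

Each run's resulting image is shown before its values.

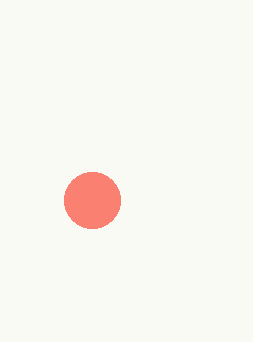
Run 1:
x = 92
y = 200
r = 28
c = 'salmon'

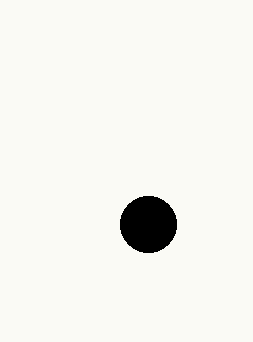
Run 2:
x = 148; y = 224; r = 28; c = 'black'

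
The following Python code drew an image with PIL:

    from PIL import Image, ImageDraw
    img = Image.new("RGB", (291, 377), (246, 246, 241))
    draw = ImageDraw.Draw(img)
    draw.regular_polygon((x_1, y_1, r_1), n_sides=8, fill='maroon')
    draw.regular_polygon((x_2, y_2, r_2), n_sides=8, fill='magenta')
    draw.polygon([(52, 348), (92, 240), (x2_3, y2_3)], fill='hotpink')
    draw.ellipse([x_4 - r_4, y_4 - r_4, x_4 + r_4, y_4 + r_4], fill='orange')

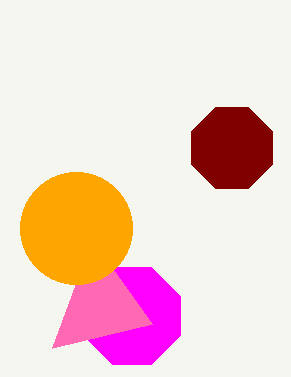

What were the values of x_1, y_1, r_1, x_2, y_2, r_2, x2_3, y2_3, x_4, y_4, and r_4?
x_1 = 232; y_1 = 148; r_1 = 44; x_2 = 132; y_2 = 316; r_2 = 52; x2_3 = 152; y2_3 = 324; x_4 = 76; y_4 = 228; r_4 = 56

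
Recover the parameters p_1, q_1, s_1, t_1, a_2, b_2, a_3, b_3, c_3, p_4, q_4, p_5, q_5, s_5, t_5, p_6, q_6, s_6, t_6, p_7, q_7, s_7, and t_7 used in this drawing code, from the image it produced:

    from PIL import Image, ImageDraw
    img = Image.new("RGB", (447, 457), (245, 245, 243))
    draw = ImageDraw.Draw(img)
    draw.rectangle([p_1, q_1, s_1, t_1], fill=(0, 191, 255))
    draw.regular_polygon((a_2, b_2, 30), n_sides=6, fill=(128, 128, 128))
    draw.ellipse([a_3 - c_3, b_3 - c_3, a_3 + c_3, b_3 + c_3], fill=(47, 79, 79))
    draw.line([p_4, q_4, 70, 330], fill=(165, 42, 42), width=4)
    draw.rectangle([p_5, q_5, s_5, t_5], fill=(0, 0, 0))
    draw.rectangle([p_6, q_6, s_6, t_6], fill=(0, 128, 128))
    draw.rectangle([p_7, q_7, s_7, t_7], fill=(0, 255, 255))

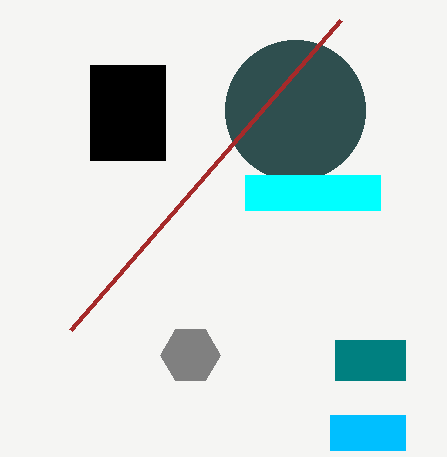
p_1 = 330
q_1 = 415
s_1 = 405
t_1 = 450
a_2 = 190
b_2 = 355
a_3 = 295
b_3 = 110
c_3 = 70
p_4 = 340
q_4 = 20
p_5 = 90
q_5 = 65
s_5 = 165
t_5 = 160
p_6 = 335
q_6 = 340
s_6 = 405
t_6 = 380
p_7 = 245
q_7 = 175
s_7 = 380
t_7 = 210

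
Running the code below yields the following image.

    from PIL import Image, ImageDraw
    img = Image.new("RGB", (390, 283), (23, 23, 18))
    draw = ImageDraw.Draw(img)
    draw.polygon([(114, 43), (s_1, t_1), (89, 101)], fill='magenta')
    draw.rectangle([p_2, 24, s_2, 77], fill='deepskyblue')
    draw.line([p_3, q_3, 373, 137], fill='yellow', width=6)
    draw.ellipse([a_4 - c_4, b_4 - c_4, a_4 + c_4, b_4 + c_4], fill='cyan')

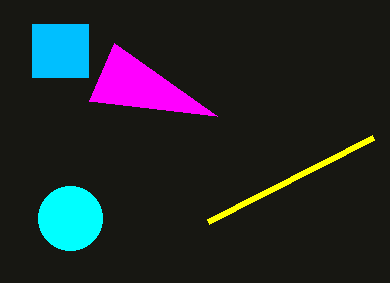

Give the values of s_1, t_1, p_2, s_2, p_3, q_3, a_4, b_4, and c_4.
s_1 = 217, t_1 = 116, p_2 = 32, s_2 = 88, p_3 = 208, q_3 = 221, a_4 = 70, b_4 = 218, c_4 = 32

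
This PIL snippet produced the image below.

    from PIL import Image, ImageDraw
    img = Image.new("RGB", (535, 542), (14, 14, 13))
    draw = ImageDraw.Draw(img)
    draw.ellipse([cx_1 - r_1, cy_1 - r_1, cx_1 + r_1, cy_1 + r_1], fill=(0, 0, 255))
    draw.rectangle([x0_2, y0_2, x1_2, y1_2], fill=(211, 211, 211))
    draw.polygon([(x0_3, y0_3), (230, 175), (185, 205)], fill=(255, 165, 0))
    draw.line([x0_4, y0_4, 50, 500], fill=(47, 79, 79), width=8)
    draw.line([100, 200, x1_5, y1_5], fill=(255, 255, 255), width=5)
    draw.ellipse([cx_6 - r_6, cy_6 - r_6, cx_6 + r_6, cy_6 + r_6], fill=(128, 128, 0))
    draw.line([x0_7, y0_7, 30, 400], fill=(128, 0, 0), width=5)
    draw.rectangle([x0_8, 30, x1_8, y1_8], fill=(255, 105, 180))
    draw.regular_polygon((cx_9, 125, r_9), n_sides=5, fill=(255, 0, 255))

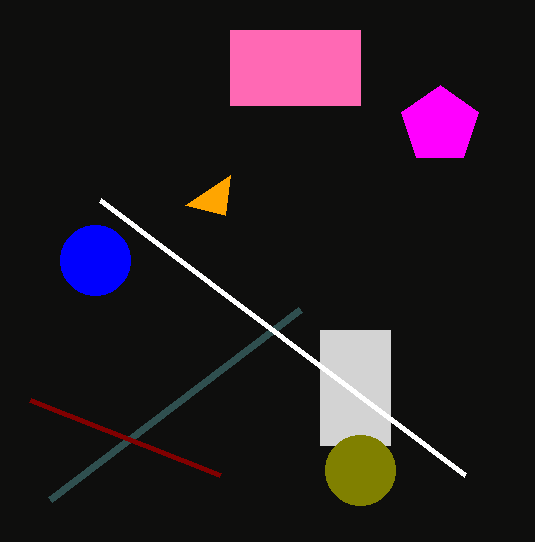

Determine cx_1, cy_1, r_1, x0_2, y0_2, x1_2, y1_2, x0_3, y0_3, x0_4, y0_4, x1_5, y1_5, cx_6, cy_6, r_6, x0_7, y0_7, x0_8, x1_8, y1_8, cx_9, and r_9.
cx_1 = 95
cy_1 = 260
r_1 = 35
x0_2 = 320
y0_2 = 330
x1_2 = 390
y1_2 = 445
x0_3 = 225
y0_3 = 215
x0_4 = 300
y0_4 = 310
x1_5 = 465
y1_5 = 475
cx_6 = 360
cy_6 = 470
r_6 = 35
x0_7 = 220
y0_7 = 475
x0_8 = 230
x1_8 = 360
y1_8 = 105
cx_9 = 440
r_9 = 40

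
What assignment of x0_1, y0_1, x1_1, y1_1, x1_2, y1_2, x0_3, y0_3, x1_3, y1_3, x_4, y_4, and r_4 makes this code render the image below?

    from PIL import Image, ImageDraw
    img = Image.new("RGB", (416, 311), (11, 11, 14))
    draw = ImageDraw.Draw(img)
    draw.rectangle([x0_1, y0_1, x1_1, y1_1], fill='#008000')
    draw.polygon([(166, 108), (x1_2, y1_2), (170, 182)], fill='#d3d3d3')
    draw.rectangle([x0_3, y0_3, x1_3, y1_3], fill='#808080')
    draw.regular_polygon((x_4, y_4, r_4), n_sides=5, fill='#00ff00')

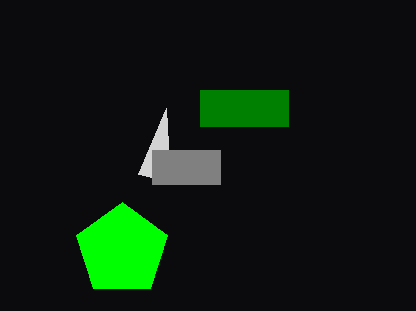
x0_1 = 200, y0_1 = 90, x1_1 = 288, y1_1 = 126, x1_2 = 138, y1_2 = 174, x0_3 = 152, y0_3 = 150, x1_3 = 220, y1_3 = 184, x_4 = 122, y_4 = 250, r_4 = 48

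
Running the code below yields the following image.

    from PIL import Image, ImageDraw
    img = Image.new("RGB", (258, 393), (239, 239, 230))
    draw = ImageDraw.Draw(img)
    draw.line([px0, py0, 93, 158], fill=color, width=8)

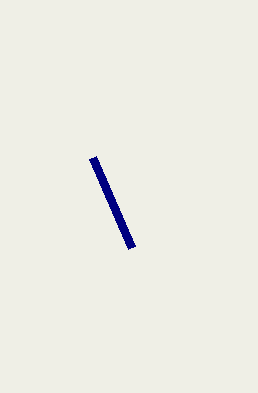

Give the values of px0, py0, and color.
px0 = 132, py0 = 248, color = 'navy'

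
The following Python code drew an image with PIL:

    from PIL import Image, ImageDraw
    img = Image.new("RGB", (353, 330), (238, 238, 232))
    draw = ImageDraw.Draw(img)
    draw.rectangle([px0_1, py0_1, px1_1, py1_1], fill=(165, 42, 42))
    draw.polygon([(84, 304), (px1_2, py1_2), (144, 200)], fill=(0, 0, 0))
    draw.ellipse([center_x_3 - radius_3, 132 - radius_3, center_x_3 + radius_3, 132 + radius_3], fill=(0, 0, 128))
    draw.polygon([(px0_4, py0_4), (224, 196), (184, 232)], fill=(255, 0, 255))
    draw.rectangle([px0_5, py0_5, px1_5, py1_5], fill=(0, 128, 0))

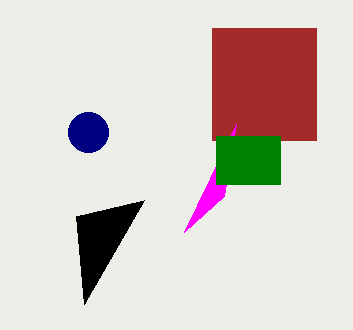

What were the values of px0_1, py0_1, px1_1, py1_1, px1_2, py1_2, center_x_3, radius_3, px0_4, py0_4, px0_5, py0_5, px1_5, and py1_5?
px0_1 = 212; py0_1 = 28; px1_1 = 316; py1_1 = 140; px1_2 = 76; py1_2 = 216; center_x_3 = 88; radius_3 = 20; px0_4 = 236; py0_4 = 124; px0_5 = 216; py0_5 = 136; px1_5 = 280; py1_5 = 184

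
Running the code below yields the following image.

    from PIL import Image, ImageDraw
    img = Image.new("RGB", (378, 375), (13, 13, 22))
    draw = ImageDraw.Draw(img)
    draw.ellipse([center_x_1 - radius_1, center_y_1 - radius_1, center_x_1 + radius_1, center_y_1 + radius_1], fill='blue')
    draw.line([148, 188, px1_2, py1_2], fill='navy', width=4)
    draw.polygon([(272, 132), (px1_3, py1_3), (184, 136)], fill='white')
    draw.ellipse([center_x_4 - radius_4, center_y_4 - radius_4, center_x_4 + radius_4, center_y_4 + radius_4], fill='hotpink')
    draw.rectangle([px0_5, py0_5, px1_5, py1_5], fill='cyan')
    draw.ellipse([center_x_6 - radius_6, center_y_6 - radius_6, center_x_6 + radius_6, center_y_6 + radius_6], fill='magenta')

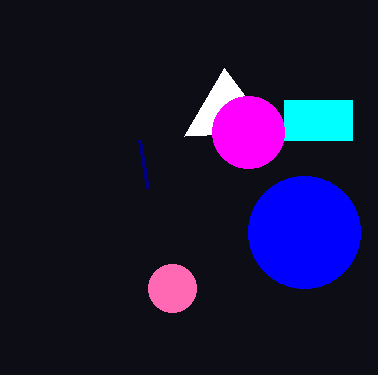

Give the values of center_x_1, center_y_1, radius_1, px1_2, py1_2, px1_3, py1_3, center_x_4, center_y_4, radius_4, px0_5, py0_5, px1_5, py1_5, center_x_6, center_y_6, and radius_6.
center_x_1 = 304
center_y_1 = 232
radius_1 = 56
px1_2 = 140
py1_2 = 140
px1_3 = 224
py1_3 = 68
center_x_4 = 172
center_y_4 = 288
radius_4 = 24
px0_5 = 284
py0_5 = 100
px1_5 = 352
py1_5 = 140
center_x_6 = 248
center_y_6 = 132
radius_6 = 36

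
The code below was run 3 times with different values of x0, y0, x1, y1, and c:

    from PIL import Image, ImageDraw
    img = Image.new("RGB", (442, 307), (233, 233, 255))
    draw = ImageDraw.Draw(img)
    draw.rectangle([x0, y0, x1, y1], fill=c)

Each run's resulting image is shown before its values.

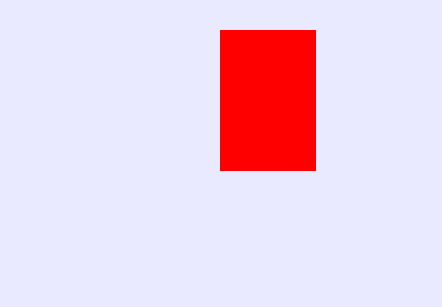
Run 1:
x0 = 220, y0 = 30, x1 = 315, y1 = 170, c = 'red'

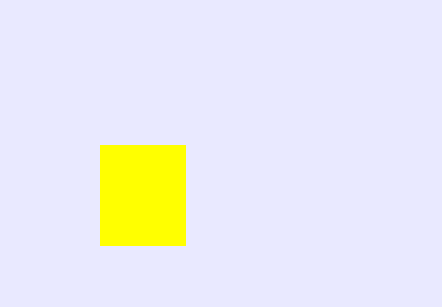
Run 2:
x0 = 100; y0 = 145; x1 = 185; y1 = 245; c = 'yellow'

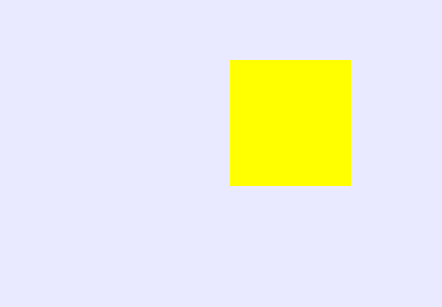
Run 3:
x0 = 230
y0 = 60
x1 = 350
y1 = 185
c = 'yellow'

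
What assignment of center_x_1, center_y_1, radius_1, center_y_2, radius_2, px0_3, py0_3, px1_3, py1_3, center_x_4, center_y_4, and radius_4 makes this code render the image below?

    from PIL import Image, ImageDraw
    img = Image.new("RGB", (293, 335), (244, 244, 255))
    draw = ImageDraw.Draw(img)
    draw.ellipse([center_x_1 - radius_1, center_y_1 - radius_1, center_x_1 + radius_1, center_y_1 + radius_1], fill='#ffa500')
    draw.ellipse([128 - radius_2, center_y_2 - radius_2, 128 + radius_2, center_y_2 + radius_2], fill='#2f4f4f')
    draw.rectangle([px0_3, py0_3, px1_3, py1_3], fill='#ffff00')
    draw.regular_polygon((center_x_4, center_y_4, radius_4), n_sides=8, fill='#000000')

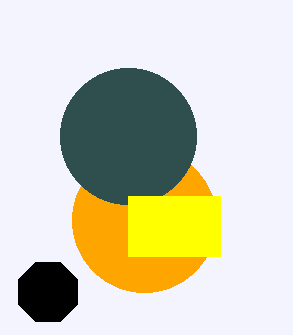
center_x_1 = 144
center_y_1 = 220
radius_1 = 72
center_y_2 = 136
radius_2 = 68
px0_3 = 128
py0_3 = 196
px1_3 = 220
py1_3 = 256
center_x_4 = 48
center_y_4 = 292
radius_4 = 32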